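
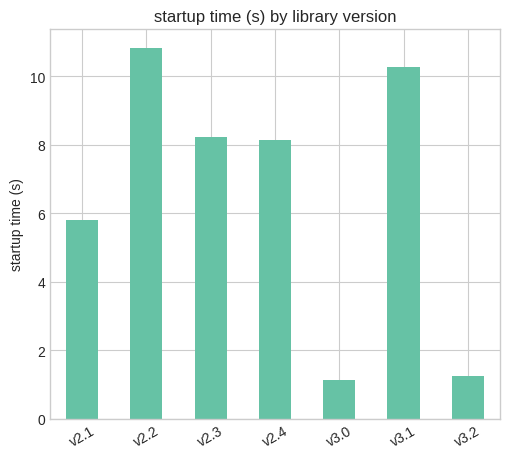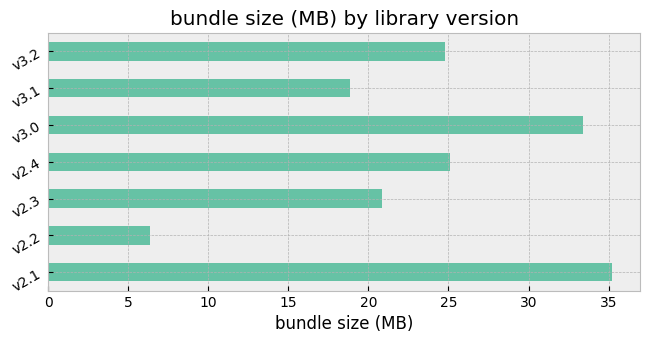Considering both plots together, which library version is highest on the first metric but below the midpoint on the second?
Chart 2 median bundle size (MB) ≈ 25; below-median library versions: v2.2, v2.3, v3.1. Among those, v2.2 has the highest startup time (s) (≈ 11).

v2.2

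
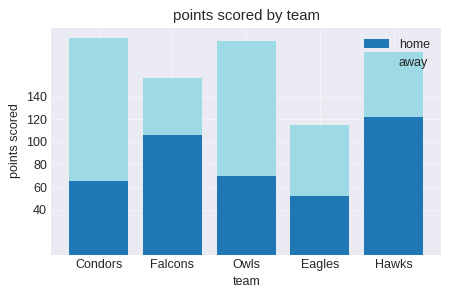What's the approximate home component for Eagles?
≈ 60

home top ≈ 60, bottom ≈ 0; segment ≈ 60.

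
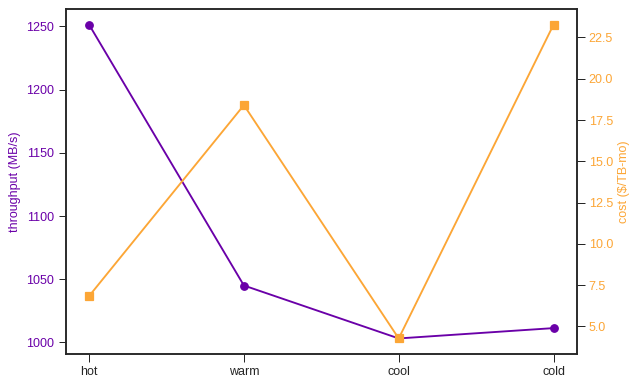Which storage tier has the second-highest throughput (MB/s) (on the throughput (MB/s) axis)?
Top 3 (on the throughput (MB/s) axis): hot ≈ 1250, warm ≈ 1050, cold ≈ 1000.

warm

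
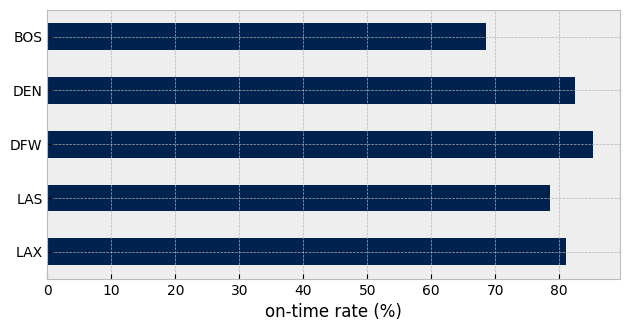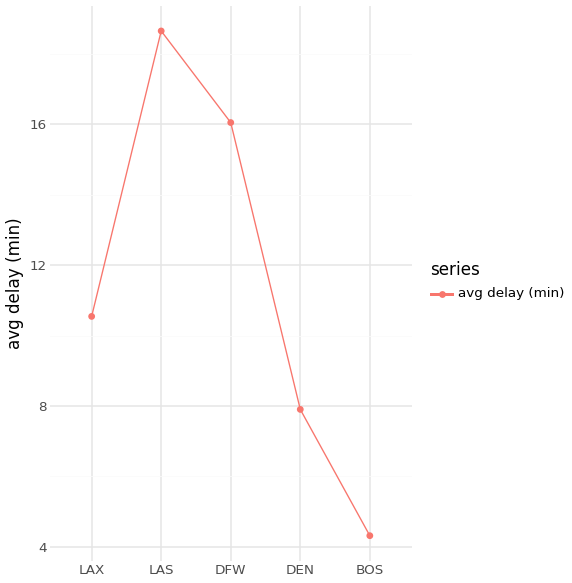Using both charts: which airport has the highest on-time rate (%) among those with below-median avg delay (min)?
Chart 2 median avg delay (min) ≈ 10; below-median airports: DEN, BOS. Among those, DEN has the highest on-time rate (%) (≈ 80).

DEN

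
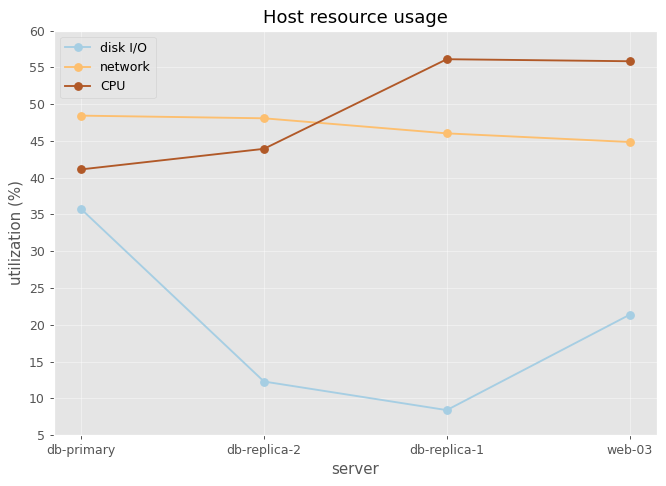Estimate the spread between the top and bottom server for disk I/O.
Max db-primary ≈ 35, min db-replica-1 ≈ 10; range ≈ 25.

≈ 25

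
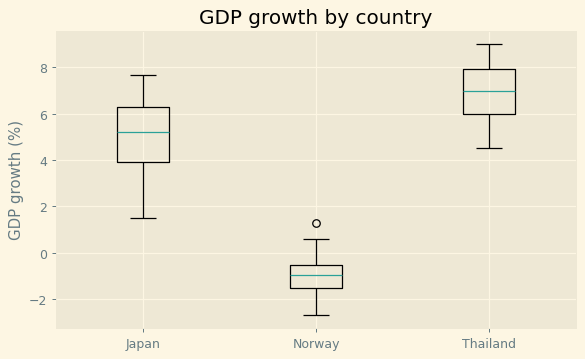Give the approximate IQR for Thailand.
Q3 ≈ 8, Q1 ≈ 6; IQR ≈ 2.

≈ 2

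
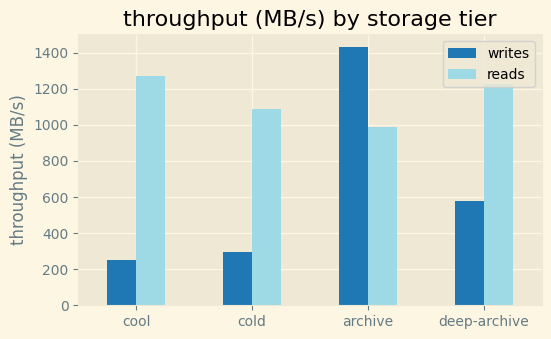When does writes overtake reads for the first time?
archive

cold: writes ≈ 200 vs reads ≈ 1000 (not yet); archive: writes ≈ 1400 vs reads ≈ 1000 (first crossover).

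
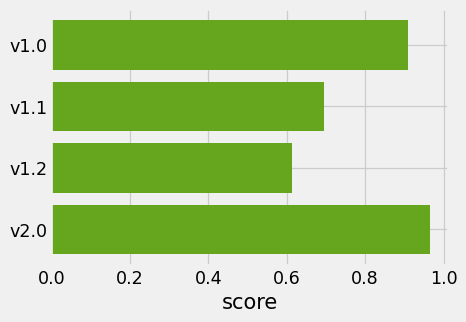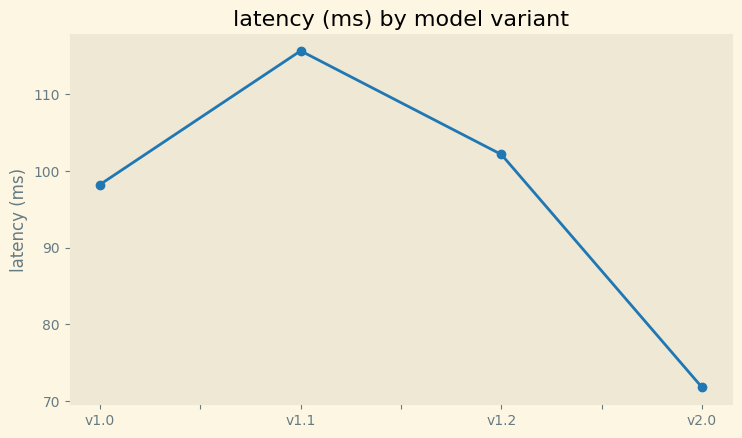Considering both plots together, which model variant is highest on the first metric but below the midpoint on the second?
v2.0

Chart 2 median latency (ms) ≈ 100; below-median model variants: v1.0, v2.0. Among those, v2.0 has the highest score (≈ 1).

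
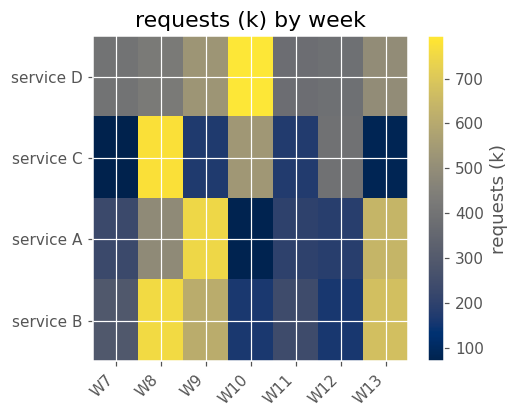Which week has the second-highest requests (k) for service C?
W10

Top 3 for service C: W8 ≈ 800, W10 ≈ 500, W12 ≈ 400.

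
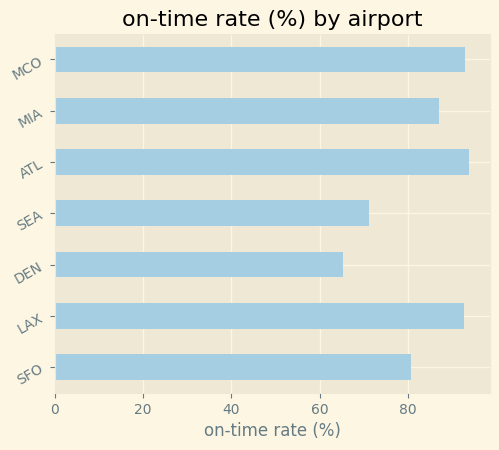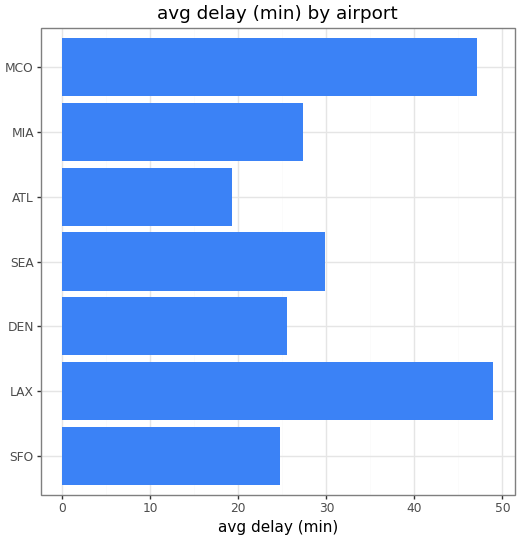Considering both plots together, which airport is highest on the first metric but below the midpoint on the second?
Chart 2 median avg delay (min) ≈ 25; below-median airports: SFO, DEN, ATL. Among those, ATL has the highest on-time rate (%) (≈ 90).

ATL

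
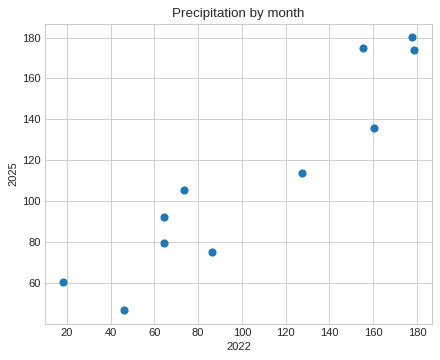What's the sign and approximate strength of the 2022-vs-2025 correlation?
positive, strong

Points are positively correlated; strong (|r| ≈ 0.9).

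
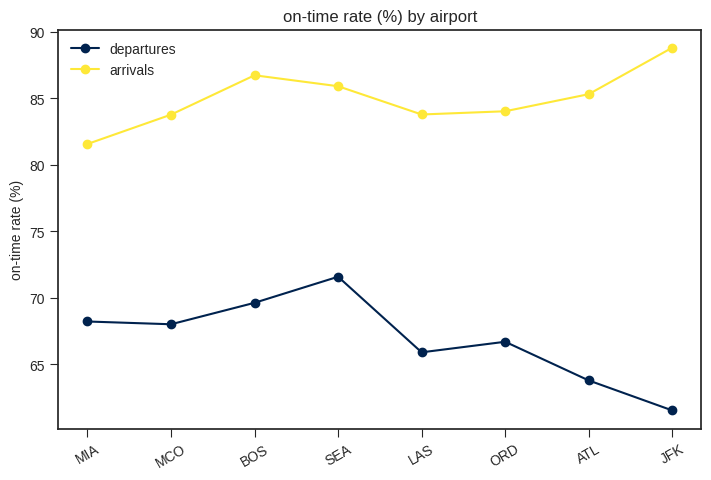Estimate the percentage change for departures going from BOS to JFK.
≈ -14.3%

BOS ≈ 70, JFK ≈ 60; (60 − 70) / 70 ≈ -14.3%.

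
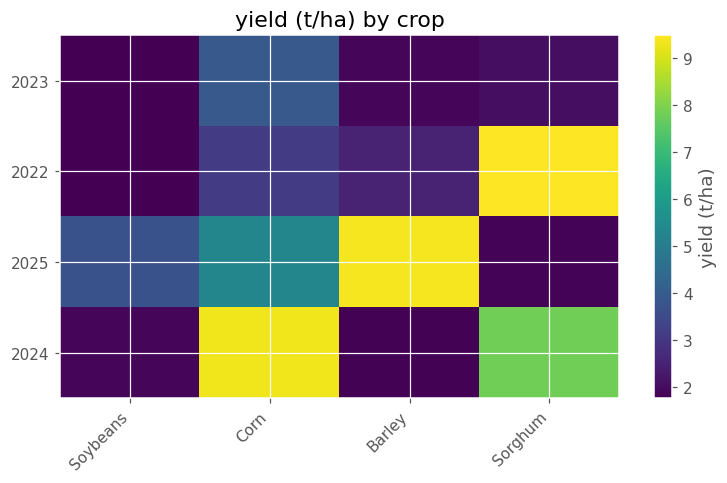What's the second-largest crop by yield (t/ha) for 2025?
Top 3 for 2025: Barley ≈ 9, Corn ≈ 5, Soybeans ≈ 4.

Corn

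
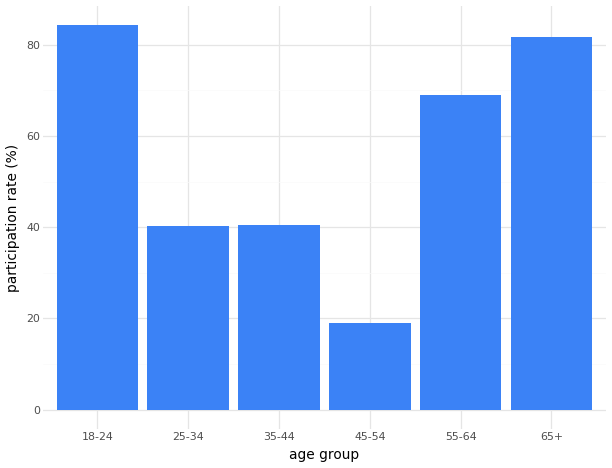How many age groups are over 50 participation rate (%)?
Above 50: 18-24, 55-64, 65+.

3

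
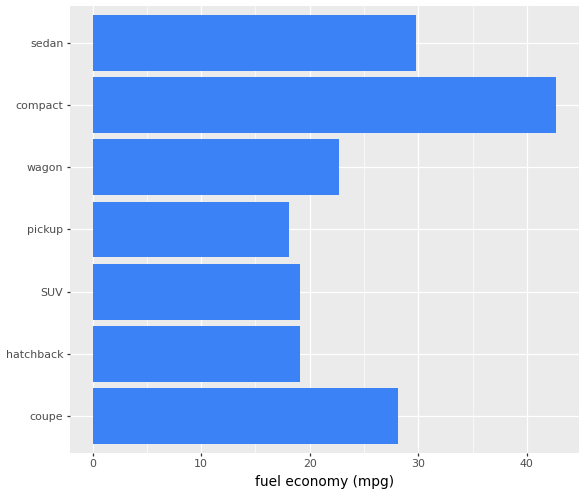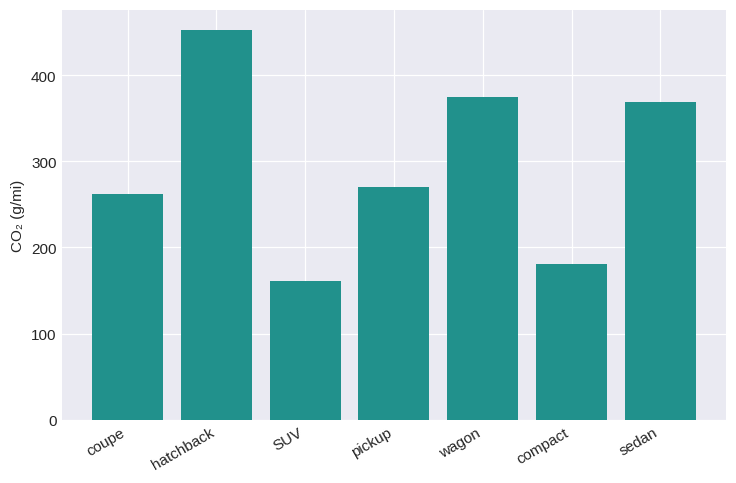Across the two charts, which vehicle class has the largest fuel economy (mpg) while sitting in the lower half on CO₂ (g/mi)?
compact

Chart 2 median CO₂ (g/mi) ≈ 250; below-median vehicle classes: coupe, SUV, compact. Among those, compact has the highest fuel economy (mpg) (≈ 45).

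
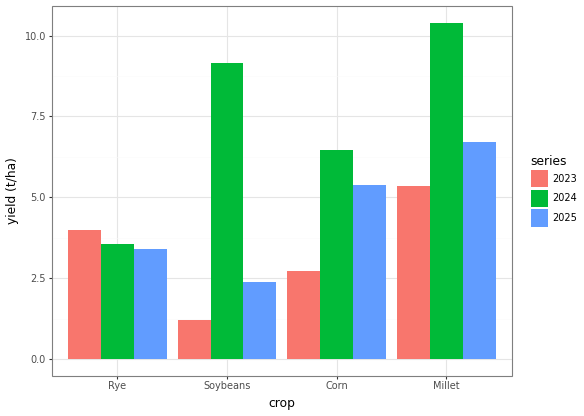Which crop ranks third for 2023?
Corn

Top 4 for 2023: Millet ≈ 5, Rye ≈ 4, Corn ≈ 3, Soybeans ≈ 1.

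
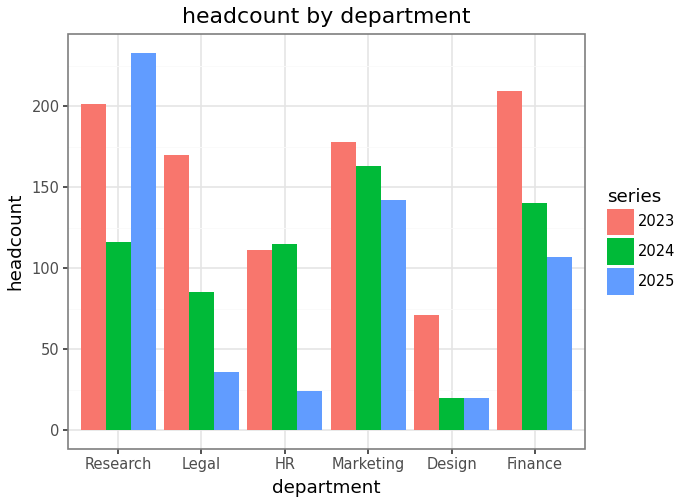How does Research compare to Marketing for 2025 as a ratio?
≈ 1.71×

Research ≈ 240, Marketing ≈ 140; 240/140 ≈ 1.71.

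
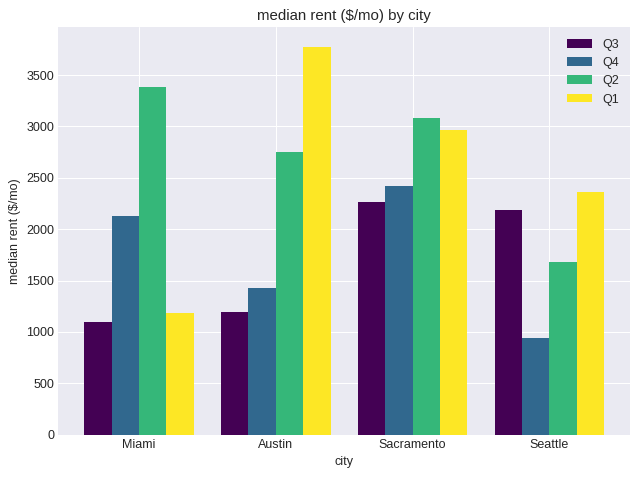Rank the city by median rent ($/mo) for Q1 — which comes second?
Sacramento

Top 3 for Q1: Austin ≈ 4000, Sacramento ≈ 3000, Seattle ≈ 2500.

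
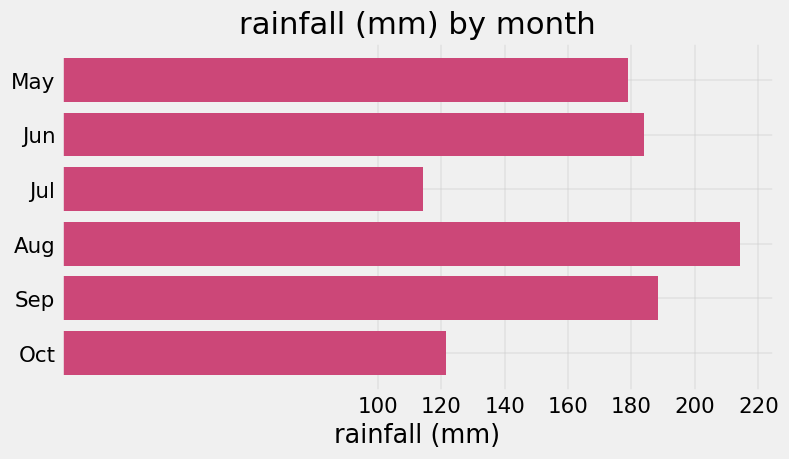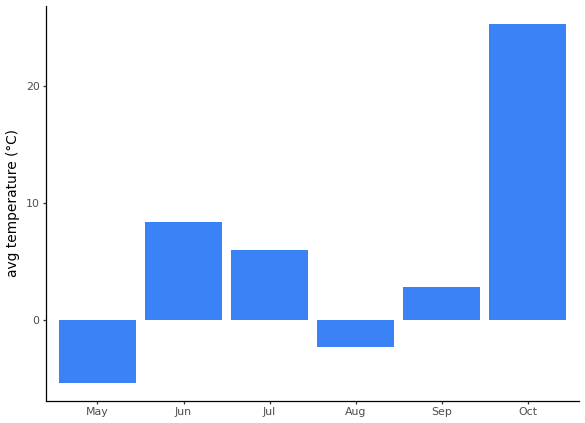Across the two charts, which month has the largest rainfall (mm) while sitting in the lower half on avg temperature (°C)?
Chart 2 median avg temperature (°C) ≈ 5; below-median months: May, Aug, Sep. Among those, Aug has the highest rainfall (mm) (≈ 220).

Aug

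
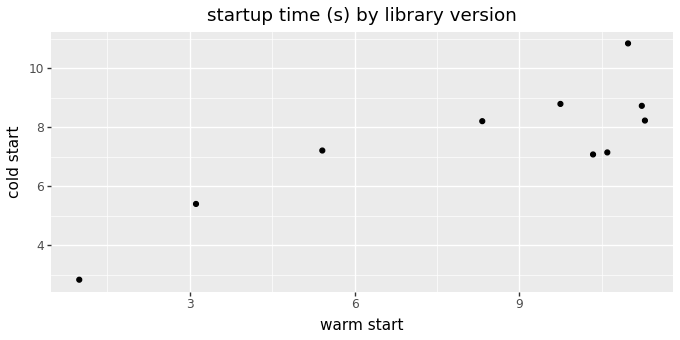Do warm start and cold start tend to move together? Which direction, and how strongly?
Points are positively correlated; strong (|r| ≈ 0.8).

positive, strong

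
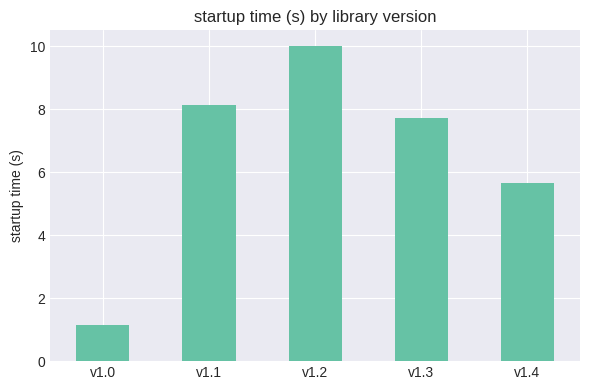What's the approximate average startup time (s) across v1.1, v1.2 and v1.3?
≈ 9

(8 + 10 + 8) / 3 ≈ 9.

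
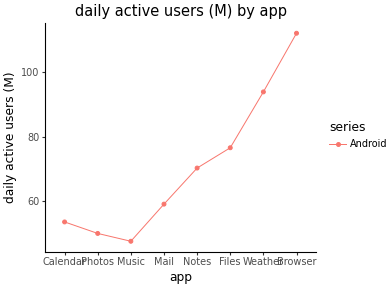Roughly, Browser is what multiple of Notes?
Browser ≈ 110, Notes ≈ 70; 110/70 ≈ 1.57.

≈ 1.57×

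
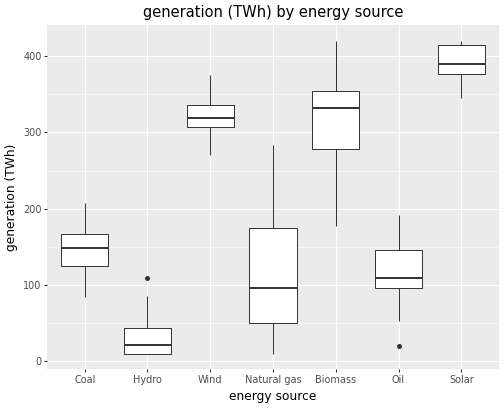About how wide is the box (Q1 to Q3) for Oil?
Q3 ≈ 150, Q1 ≈ 100; IQR ≈ 50.

≈ 50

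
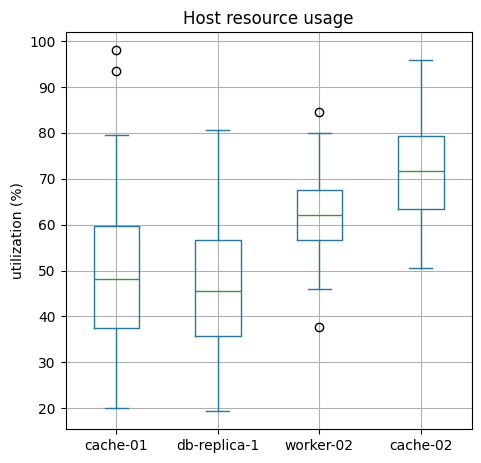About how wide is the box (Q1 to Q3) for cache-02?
≈ 16

Q3 ≈ 80, Q1 ≈ 64; IQR ≈ 16.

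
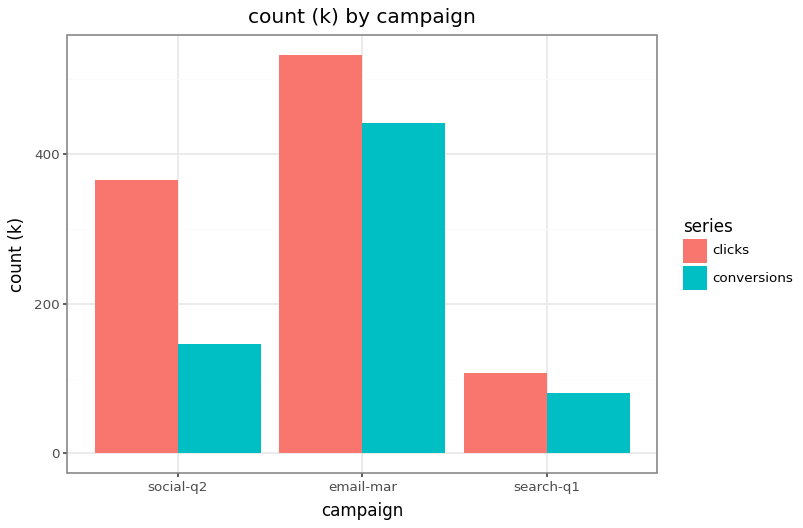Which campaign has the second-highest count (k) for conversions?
Top 3 for conversions: email-mar ≈ 450, social-q2 ≈ 150, search-q1 ≈ 100.

social-q2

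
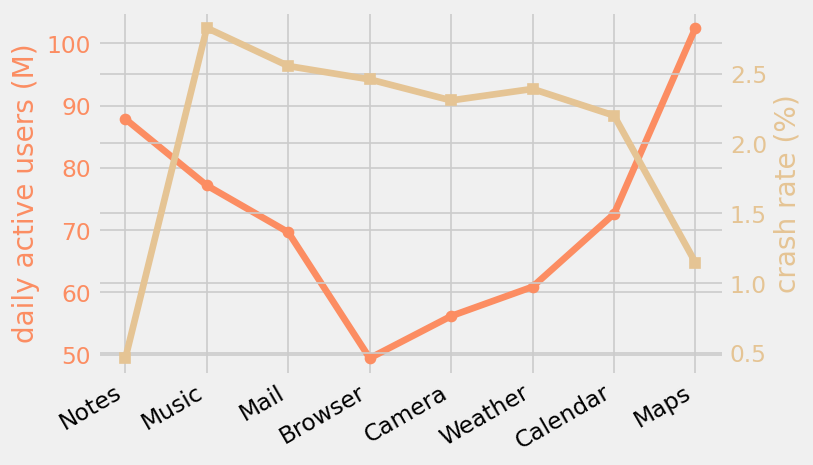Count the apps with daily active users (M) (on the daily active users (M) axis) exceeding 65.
5

Above 65: Notes, Music, Mail, Calendar, Maps.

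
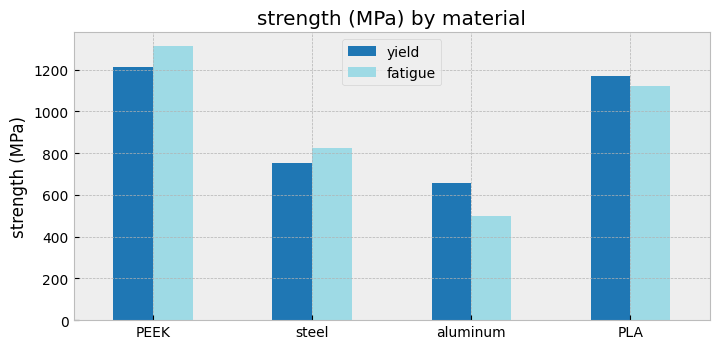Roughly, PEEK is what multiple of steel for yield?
PEEK ≈ 1200, steel ≈ 800; 1200/800 ≈ 1.5.

≈ 1.5×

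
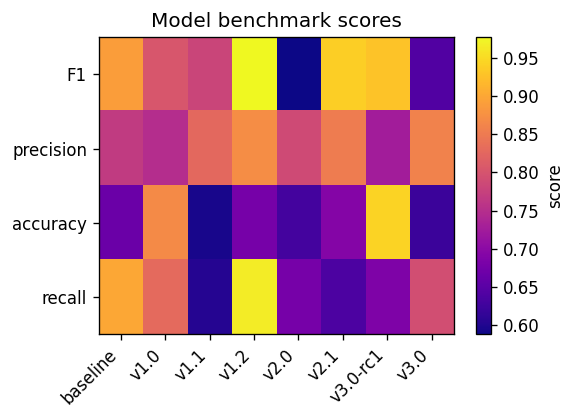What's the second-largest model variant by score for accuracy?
Top 3 for accuracy: v3.0-rc1 ≈ 0.95, v1.0 ≈ 0.85, v2.1 ≈ 0.70.

v1.0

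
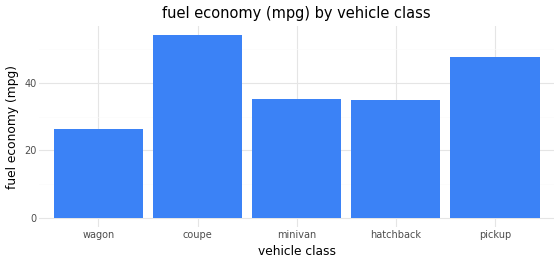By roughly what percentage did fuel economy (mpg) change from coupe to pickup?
coupe ≈ 55, pickup ≈ 50; (50 − 55) / 55 ≈ -9.1%.

≈ -9.1%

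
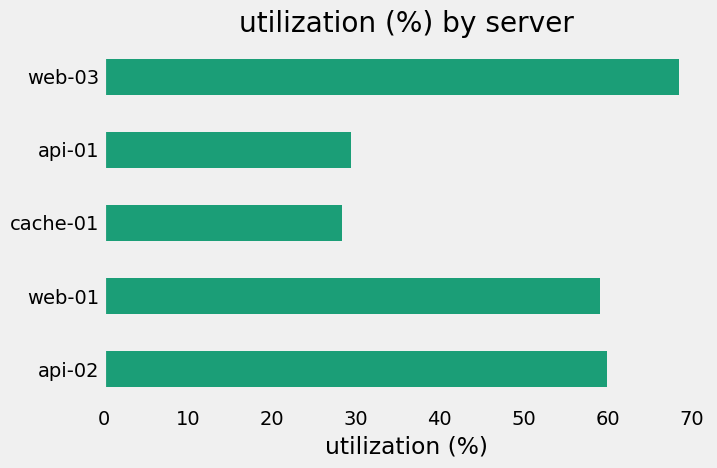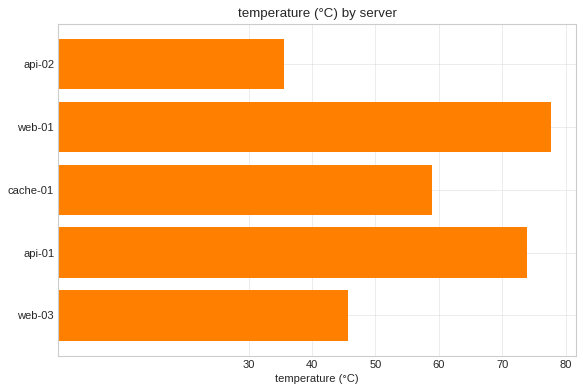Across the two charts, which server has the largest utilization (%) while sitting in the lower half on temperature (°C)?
Chart 2 median temperature (°C) ≈ 60; below-median servers: api-02, web-03. Among those, web-03 has the highest utilization (%) (≈ 70).

web-03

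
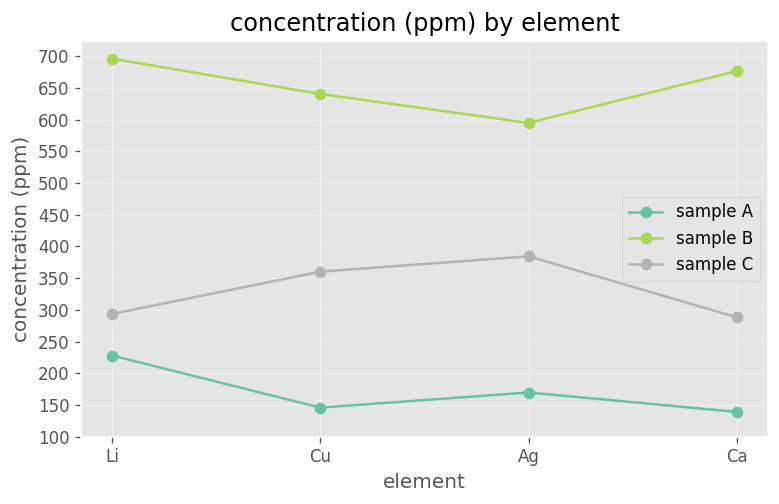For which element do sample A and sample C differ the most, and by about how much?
Ag, ≈ 250 ppm

Ag: sample A ≈ 150, sample C ≈ 400 → gap ≈ 250. Next-largest (Cu) is only ≈ 200.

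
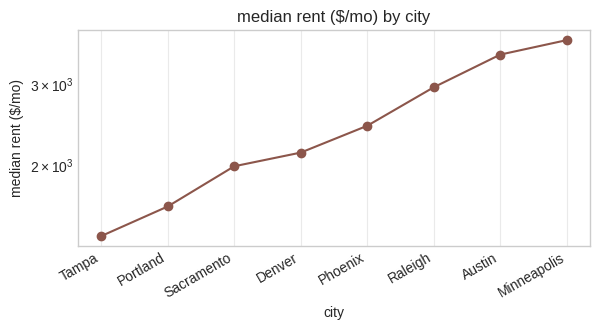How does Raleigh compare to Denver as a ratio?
≈ 1.36×

Raleigh ≈ 3000, Denver ≈ 2200; 3000/2200 ≈ 1.36.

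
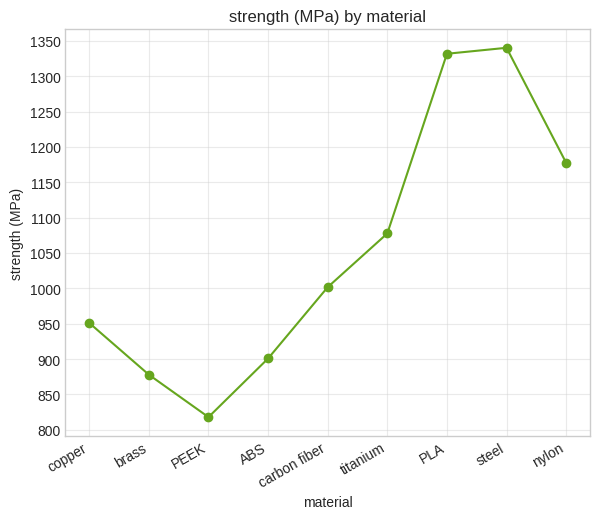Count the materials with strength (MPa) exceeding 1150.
3

Above 1150: PLA, steel, nylon.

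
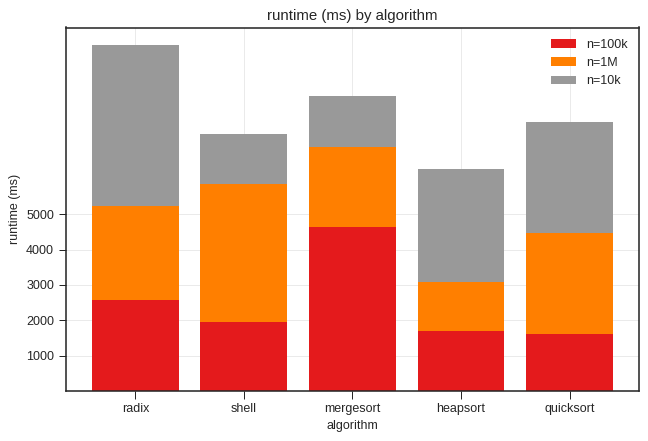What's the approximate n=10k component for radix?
n=10k top ≈ 10000, bottom ≈ 5000; segment ≈ 5000.

≈ 5000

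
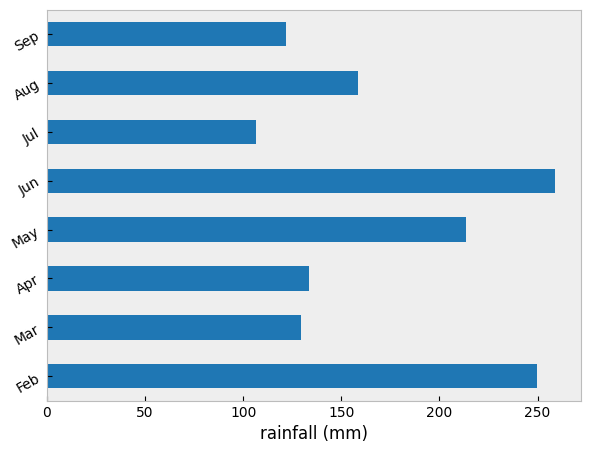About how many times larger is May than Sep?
May ≈ 225, Sep ≈ 125; 225/125 ≈ 1.8.

≈ 1.8×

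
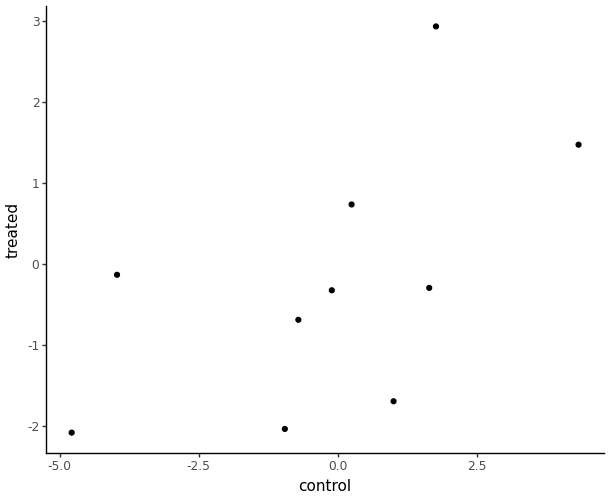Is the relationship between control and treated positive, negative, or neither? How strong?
Points are positively correlated; moderate (|r| ≈ 0.6).

positive, moderate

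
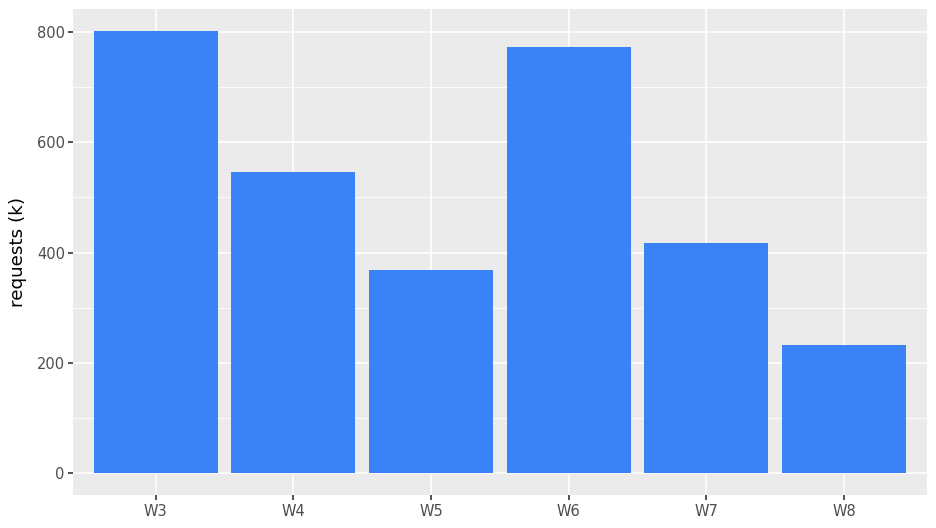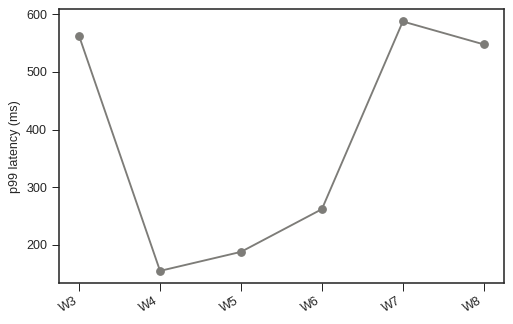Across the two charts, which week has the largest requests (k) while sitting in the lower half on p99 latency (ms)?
W6

Chart 2 median p99 latency (ms) ≈ 400; below-median weeks: W4, W5, W6. Among those, W6 has the highest requests (k) (≈ 800).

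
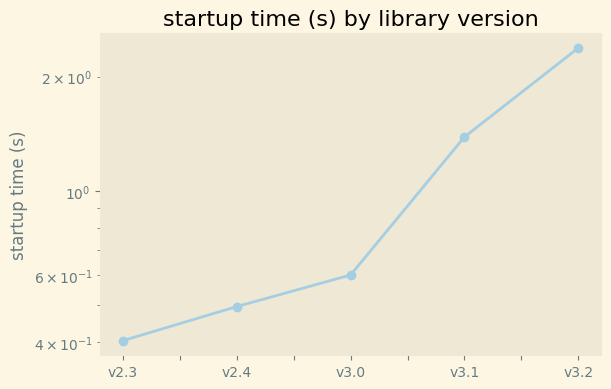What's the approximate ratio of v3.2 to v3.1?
≈ 1.71×

v3.2 ≈ 2.4, v3.1 ≈ 1.4; 2.4/1.4 ≈ 1.71.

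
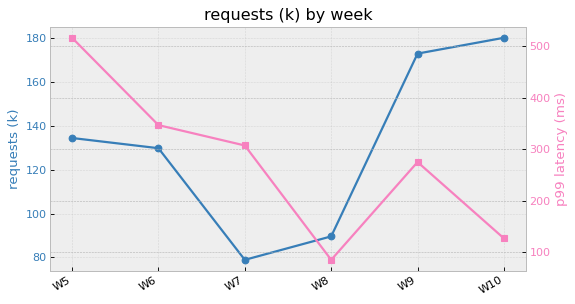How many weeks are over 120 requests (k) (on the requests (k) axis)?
4

Above 120: W5, W6, W9, W10.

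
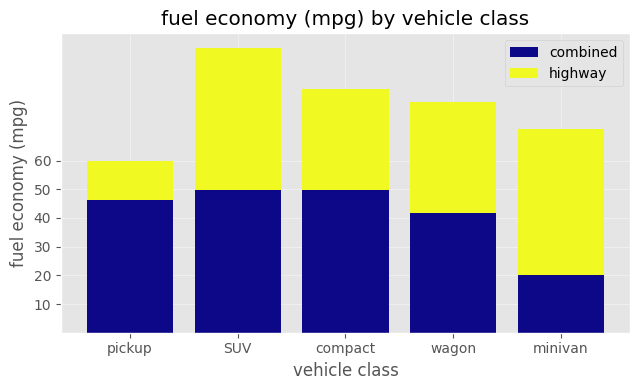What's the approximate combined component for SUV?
combined top ≈ 50, bottom ≈ 0; segment ≈ 50.

≈ 50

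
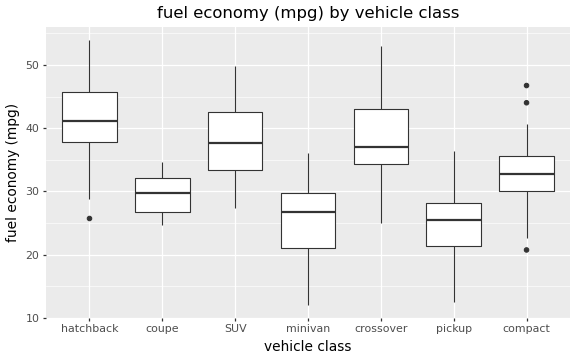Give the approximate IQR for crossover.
Q3 ≈ 44, Q1 ≈ 34; IQR ≈ 10.

≈ 10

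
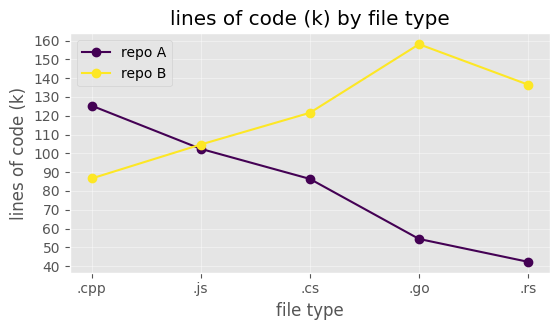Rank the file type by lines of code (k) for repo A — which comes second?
.js

Top 3 for repo A: .cpp ≈ 130, .js ≈ 100, .cs ≈ 90.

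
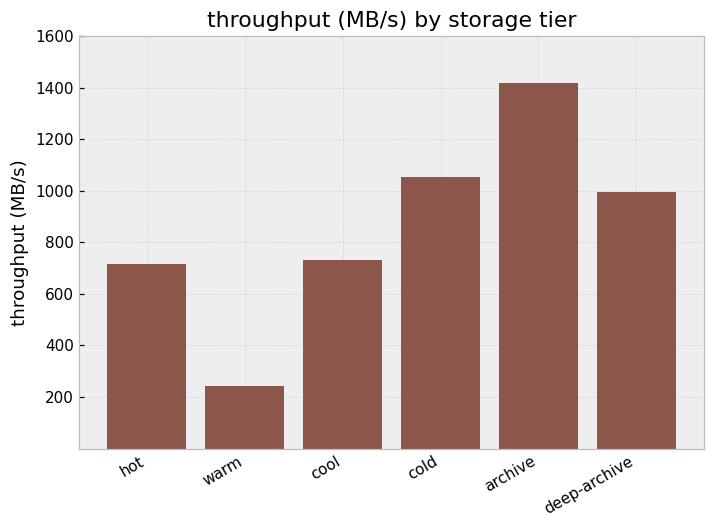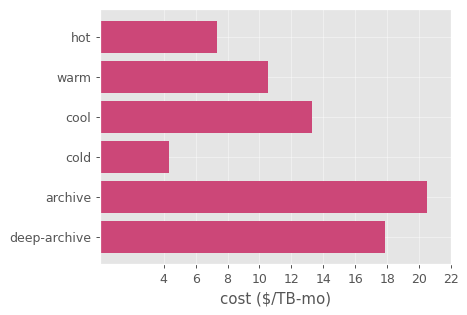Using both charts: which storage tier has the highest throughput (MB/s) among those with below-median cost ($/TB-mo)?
Chart 2 median cost ($/TB-mo) ≈ 12; below-median storage tiers: hot, warm, cold. Among those, cold has the highest throughput (MB/s) (≈ 1000).

cold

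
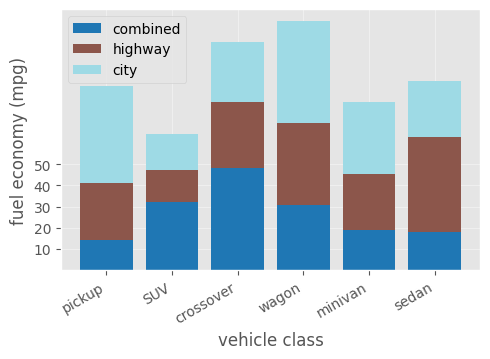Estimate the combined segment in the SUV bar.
combined top ≈ 30, bottom ≈ 0; segment ≈ 30.

≈ 30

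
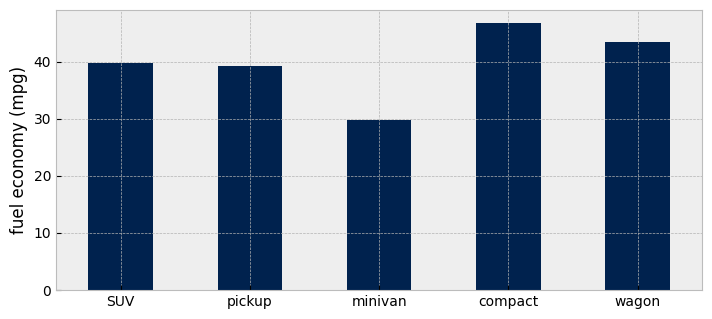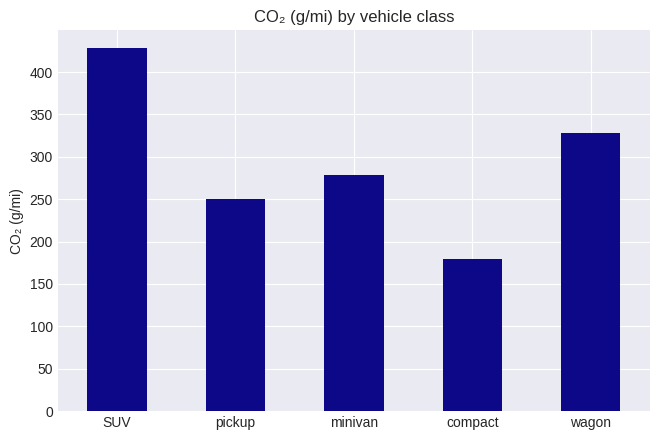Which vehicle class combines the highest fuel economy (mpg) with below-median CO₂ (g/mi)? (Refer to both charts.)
Chart 2 median CO₂ (g/mi) ≈ 300; below-median vehicle classes: pickup, compact. Among those, compact has the highest fuel economy (mpg) (≈ 45).

compact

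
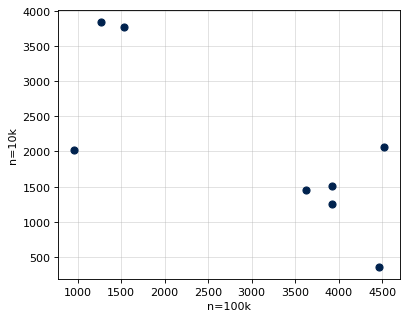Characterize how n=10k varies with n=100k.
negative, strong

Points are negatively correlated; strong (|r| ≈ 0.8).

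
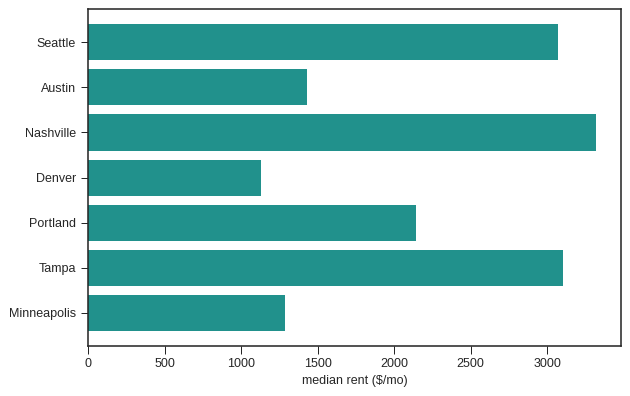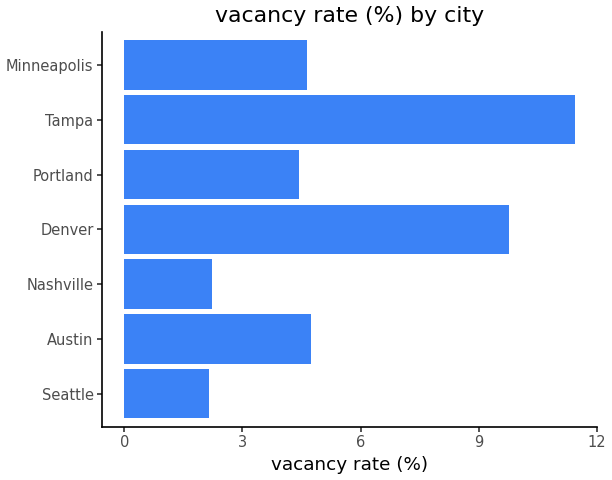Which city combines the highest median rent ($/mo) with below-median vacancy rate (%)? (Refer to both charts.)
Chart 2 median vacancy rate (%) ≈ 4; below-median cities: Seattle, Nashville, Portland. Among those, Nashville has the highest median rent ($/mo) (≈ 3500).

Nashville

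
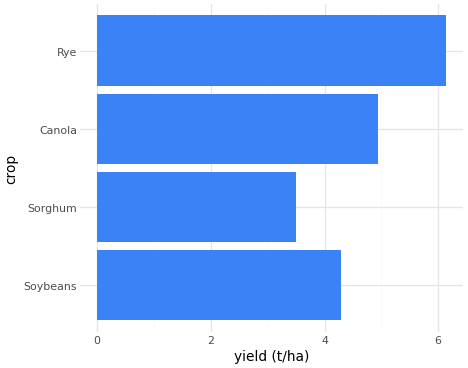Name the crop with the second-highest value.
Canola

Top 3: Rye ≈ 6, Canola ≈ 5, Soybeans ≈ 4.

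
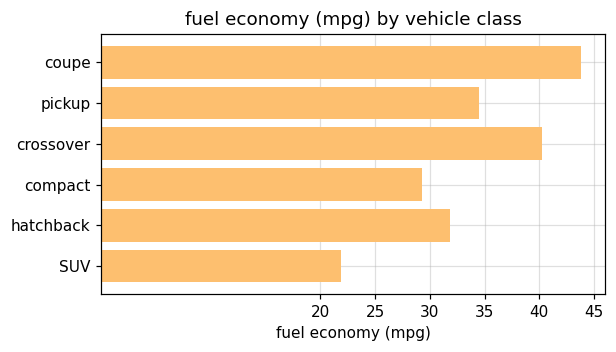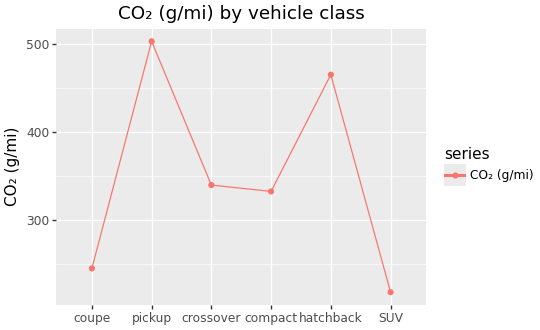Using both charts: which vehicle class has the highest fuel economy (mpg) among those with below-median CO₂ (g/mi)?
coupe

Chart 2 median CO₂ (g/mi) ≈ 350; below-median vehicle classes: coupe, compact, SUV. Among those, coupe has the highest fuel economy (mpg) (≈ 45).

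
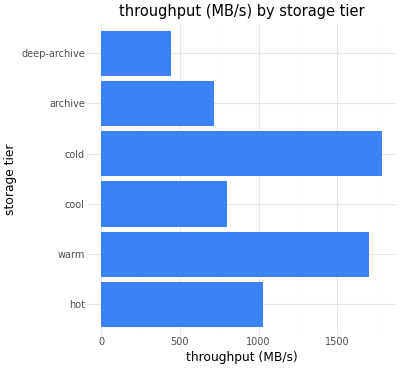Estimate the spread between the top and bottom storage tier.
≈ 1400

Max cold ≈ 1800, min deep-archive ≈ 400; range ≈ 1400.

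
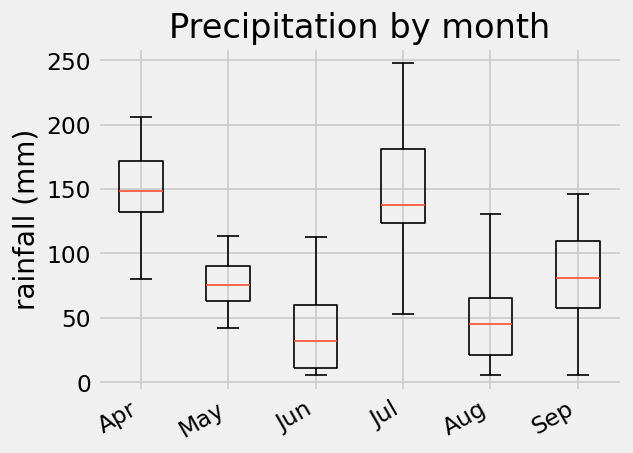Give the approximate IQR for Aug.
Q3 ≈ 60, Q1 ≈ 20; IQR ≈ 40.

≈ 40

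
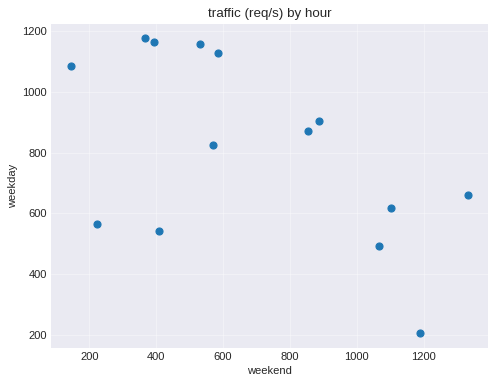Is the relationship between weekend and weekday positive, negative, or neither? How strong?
negative, moderate

Points are negatively correlated; moderate (|r| ≈ 0.6).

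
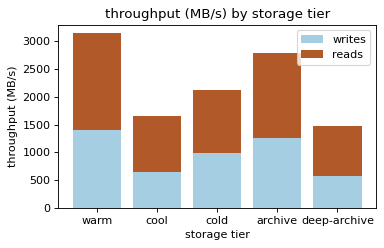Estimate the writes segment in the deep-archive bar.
writes top ≈ 500, bottom ≈ 0; segment ≈ 500.

≈ 500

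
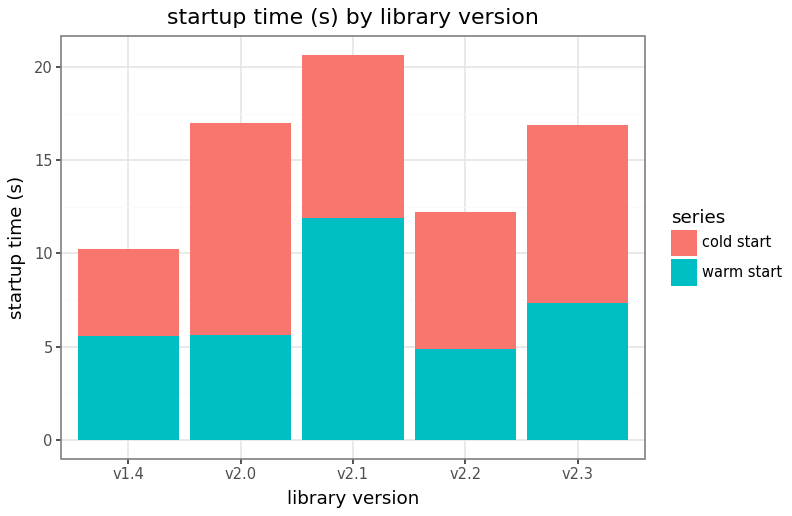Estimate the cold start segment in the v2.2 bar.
≈ 8

cold start top ≈ 12, bottom ≈ 4; segment ≈ 8.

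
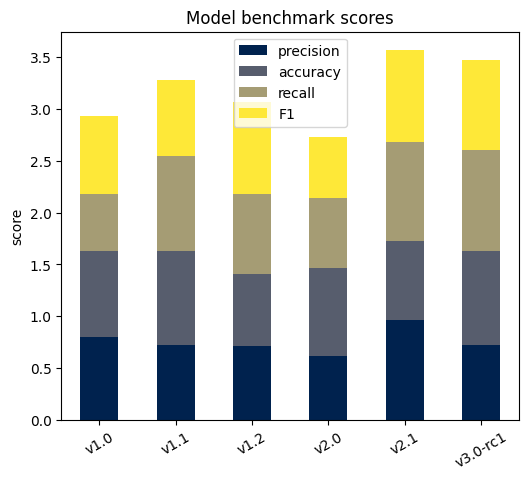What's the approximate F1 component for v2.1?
≈ 1.0

F1 top ≈ 3.5, bottom ≈ 2.5; segment ≈ 1.0.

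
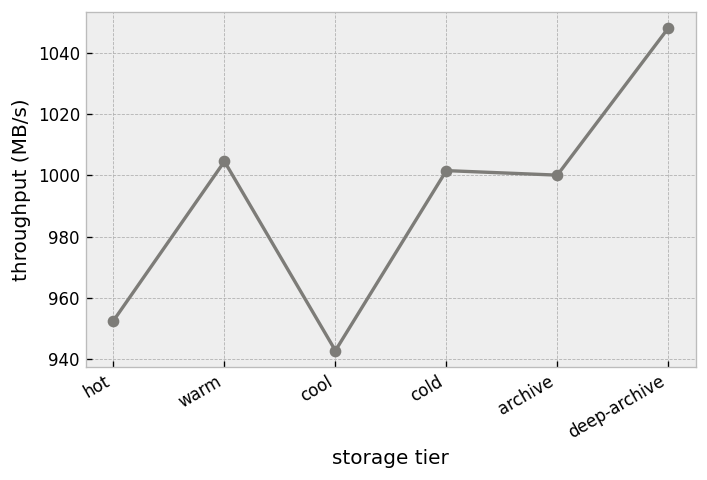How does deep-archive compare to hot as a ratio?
deep-archive ≈ 1050, hot ≈ 950; 1050/950 ≈ 1.11.

≈ 1.11×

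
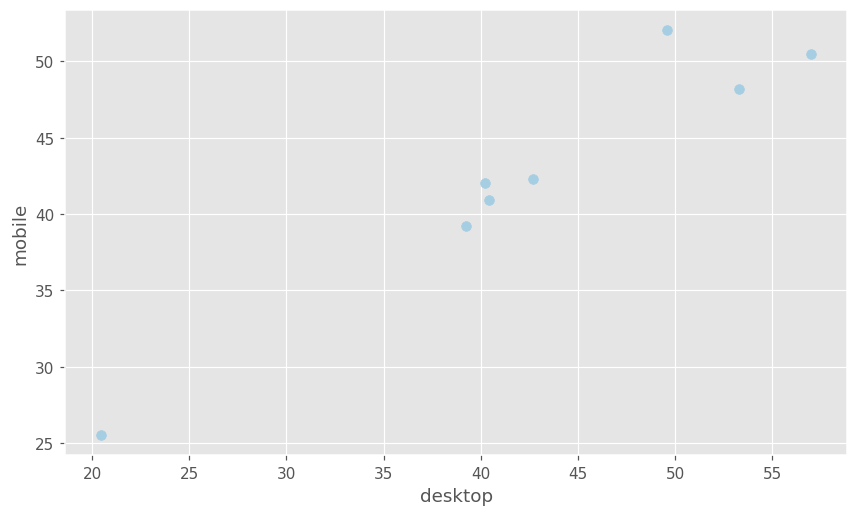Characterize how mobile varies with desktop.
positive, strong

Points are positively correlated; strong (|r| ≈ 1.0).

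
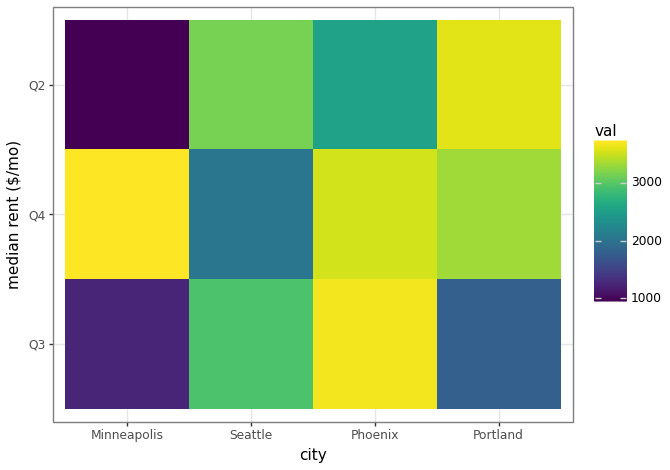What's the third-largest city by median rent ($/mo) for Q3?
Portland

Top 4 for Q3: Phoenix ≈ 3500, Seattle ≈ 3000, Portland ≈ 2000, Minneapolis ≈ 1000.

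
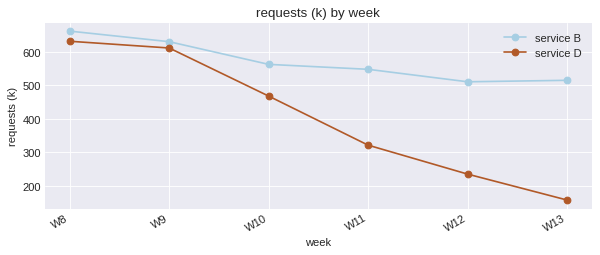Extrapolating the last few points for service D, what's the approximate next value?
Last three: 300, 250, 150 → slope ≈ -75/step → next ≈ 75.

≈ 75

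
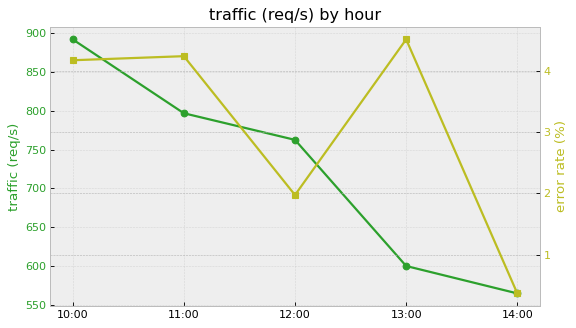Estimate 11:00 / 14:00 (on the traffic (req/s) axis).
11:00 ≈ 800, 14:00 ≈ 550; 800/550 ≈ 1.45.

≈ 1.45×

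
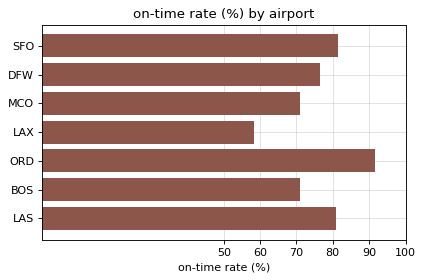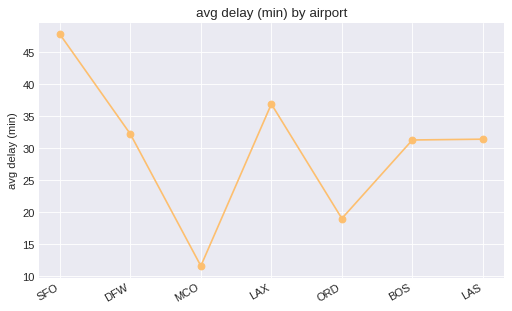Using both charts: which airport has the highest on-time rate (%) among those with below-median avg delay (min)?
ORD

Chart 2 median avg delay (min) ≈ 30; below-median airports: MCO, ORD, BOS. Among those, ORD has the highest on-time rate (%) (≈ 90).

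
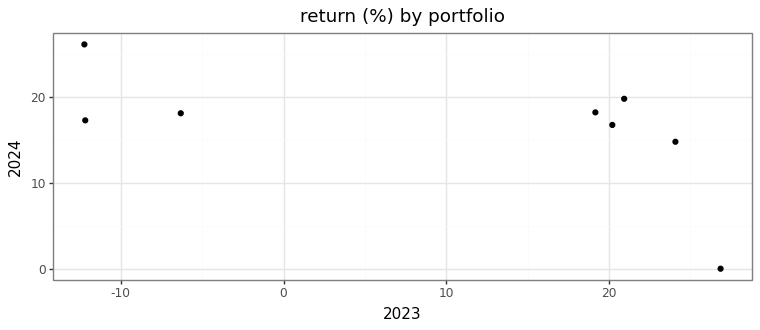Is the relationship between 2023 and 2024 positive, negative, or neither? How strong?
Points are negatively correlated; moderate (|r| ≈ 0.6).

negative, moderate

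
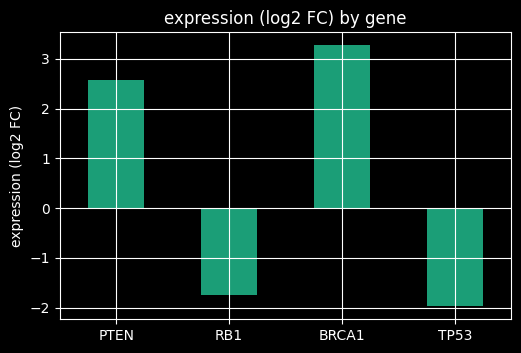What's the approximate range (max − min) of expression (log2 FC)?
≈ 5.5

Max BRCA1 ≈ 3.5, min TP53 ≈ -2.0; range ≈ 5.5.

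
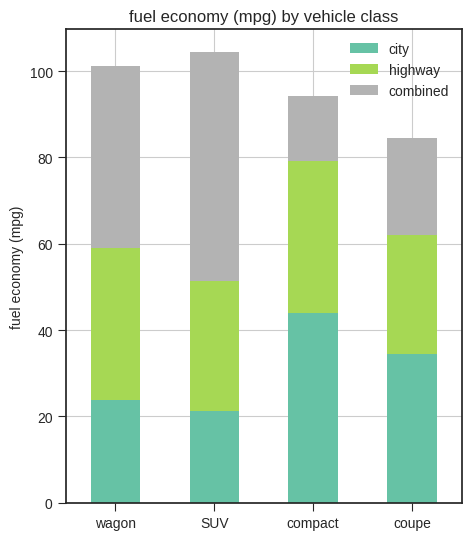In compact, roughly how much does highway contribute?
≈ 40

highway top ≈ 80, bottom ≈ 40; segment ≈ 40.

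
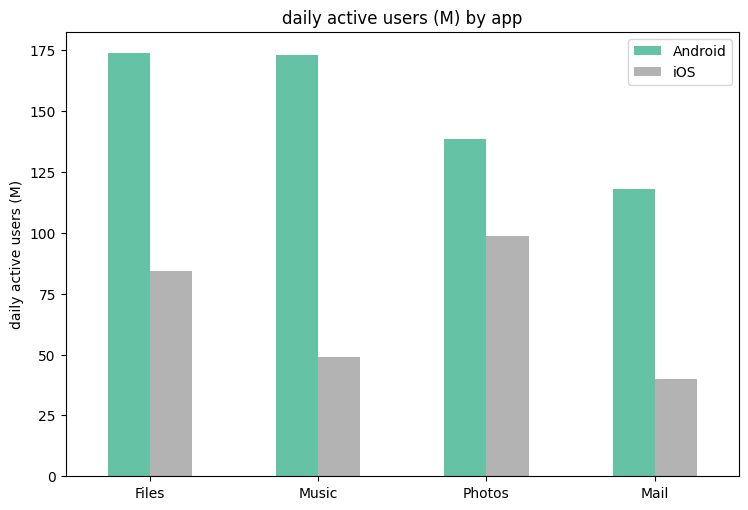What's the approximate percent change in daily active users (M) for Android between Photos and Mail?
Photos ≈ 140, Mail ≈ 120; (120 − 140) / 140 ≈ -14.3%.

≈ -14.3%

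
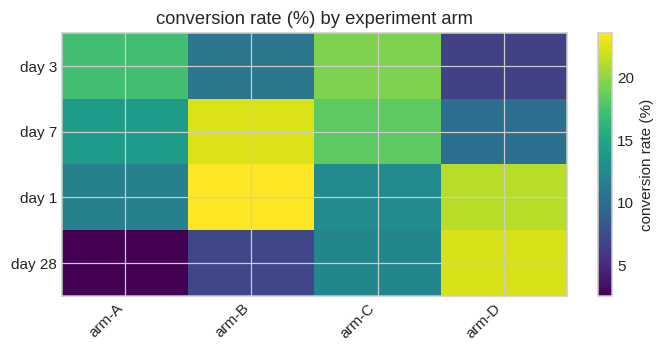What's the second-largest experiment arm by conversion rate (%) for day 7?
Top 3 for day 7: arm-B ≈ 22, arm-C ≈ 18, arm-A ≈ 14.

arm-C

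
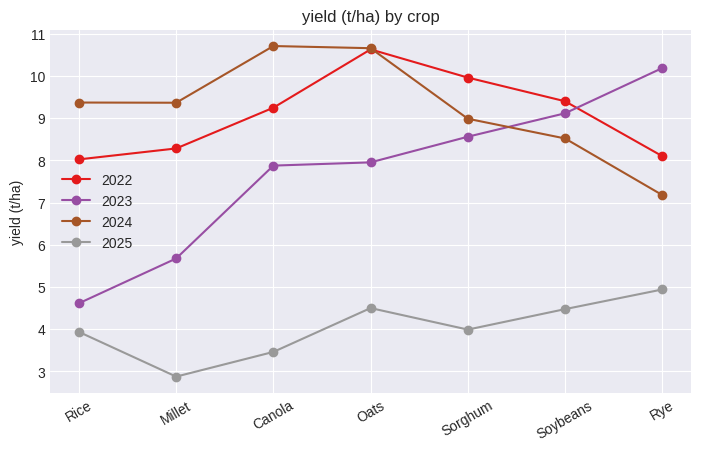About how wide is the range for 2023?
Max Rye ≈ 10, min Rice ≈ 5; range ≈ 5.

≈ 5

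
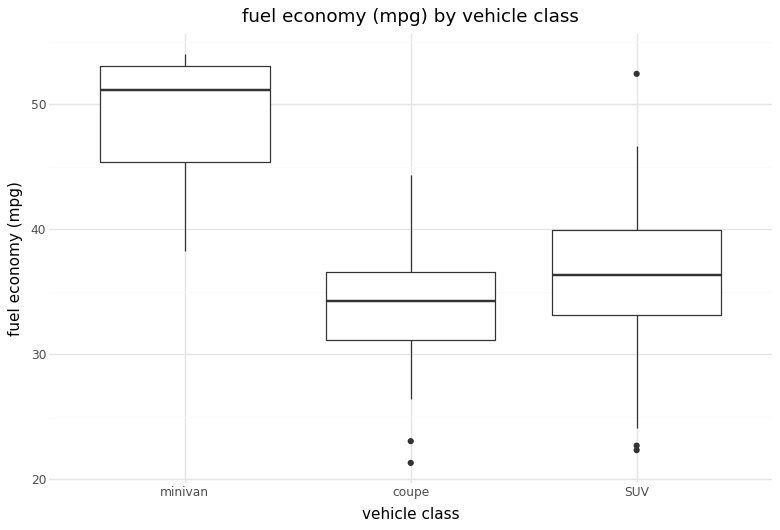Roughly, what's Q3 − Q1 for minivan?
≈ 8

Q3 ≈ 54, Q1 ≈ 46; IQR ≈ 8.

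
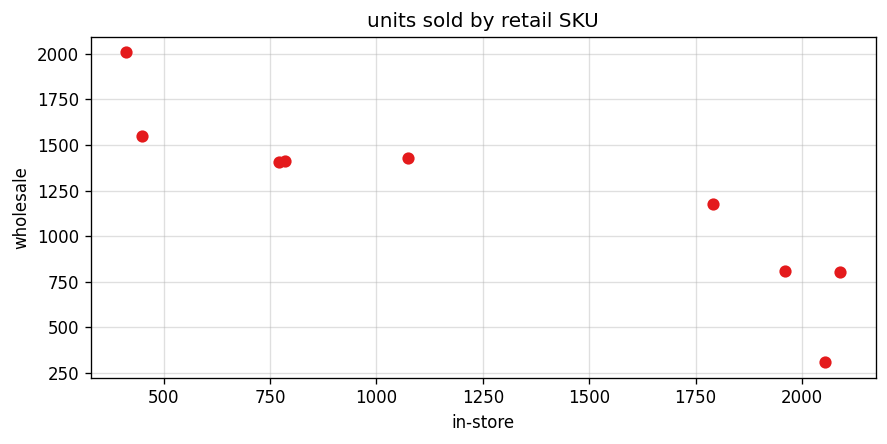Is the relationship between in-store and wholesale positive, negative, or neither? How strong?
negative, strong

Points are negatively correlated; strong (|r| ≈ 0.9).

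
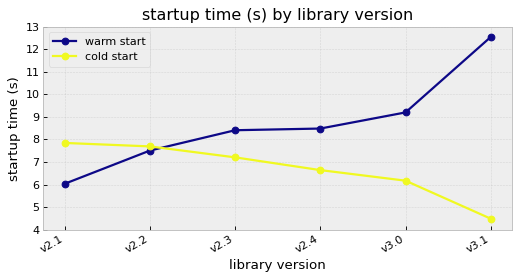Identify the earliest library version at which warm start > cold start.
v2.2: warm start ≈ 8 vs cold start ≈ 8 (not yet); v2.3: warm start ≈ 8 vs cold start ≈ 7 (first crossover).

v2.3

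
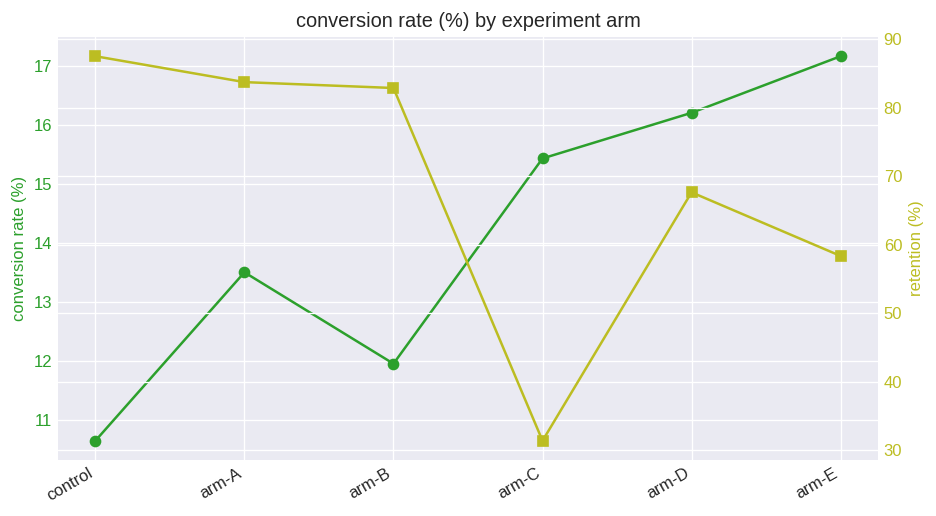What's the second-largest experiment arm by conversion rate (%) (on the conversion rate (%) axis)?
Top 3 (on the conversion rate (%) axis): arm-E ≈ 17, arm-D ≈ 16, arm-C ≈ 15.

arm-D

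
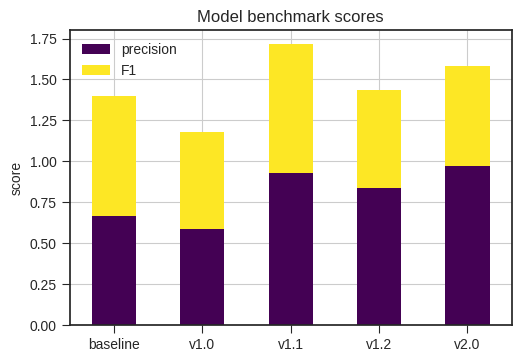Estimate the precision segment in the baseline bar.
≈ 0.6

precision top ≈ 0.6, bottom ≈ 0.0; segment ≈ 0.6.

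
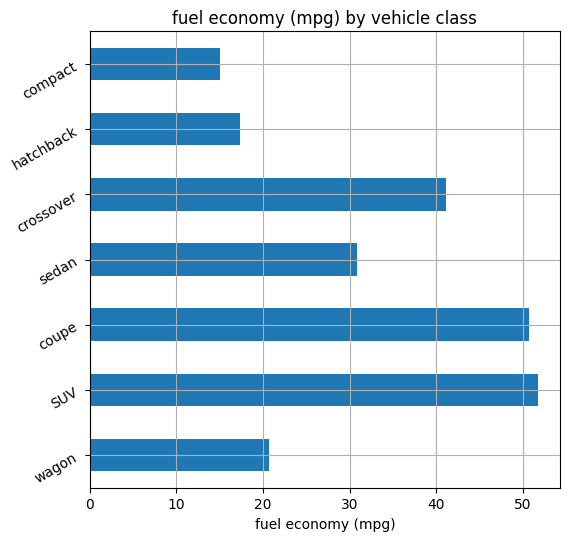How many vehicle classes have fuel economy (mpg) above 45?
2

Above 45: SUV, coupe.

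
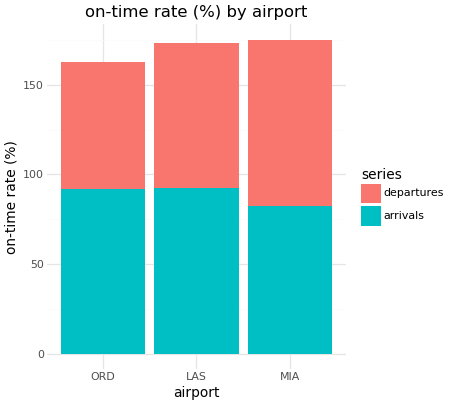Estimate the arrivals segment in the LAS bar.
≈ 100

arrivals top ≈ 100, bottom ≈ 0; segment ≈ 100.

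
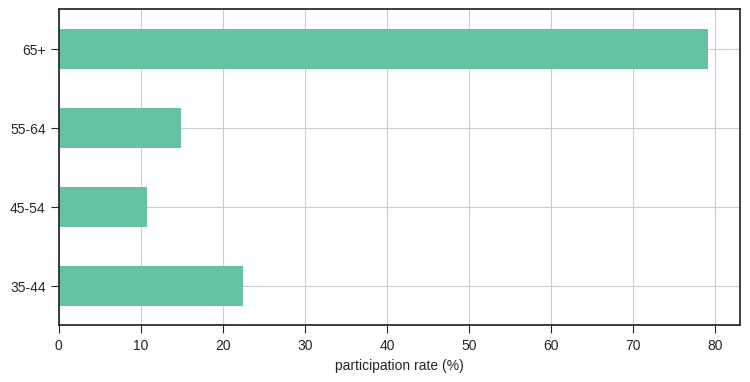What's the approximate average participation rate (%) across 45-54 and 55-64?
(10 + 10) / 2 ≈ 10.

≈ 10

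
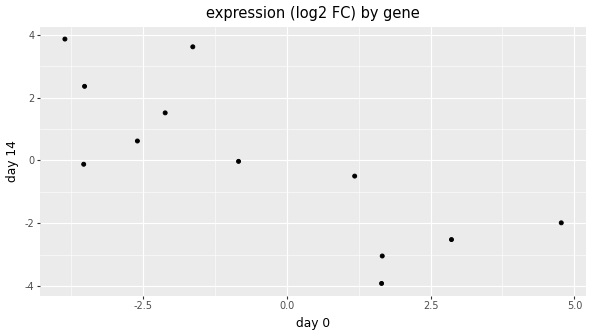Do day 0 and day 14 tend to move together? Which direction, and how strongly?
negative, strong

Points are negatively correlated; strong (|r| ≈ 0.8).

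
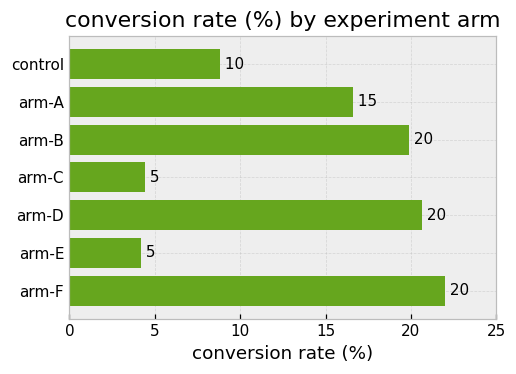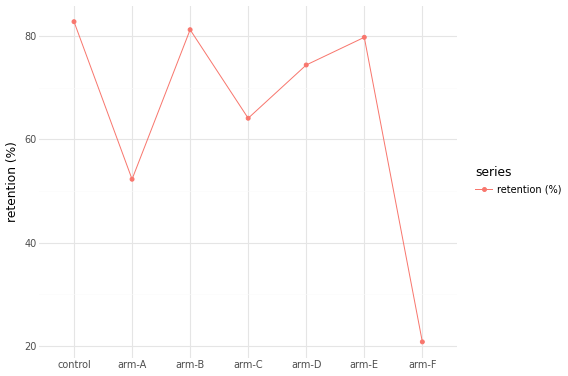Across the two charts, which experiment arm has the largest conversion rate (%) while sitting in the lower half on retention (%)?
arm-F

Chart 2 median retention (%) ≈ 70; below-median experiment arms: arm-A, arm-C, arm-F. Among those, arm-F has the highest conversion rate (%) (≈ 20).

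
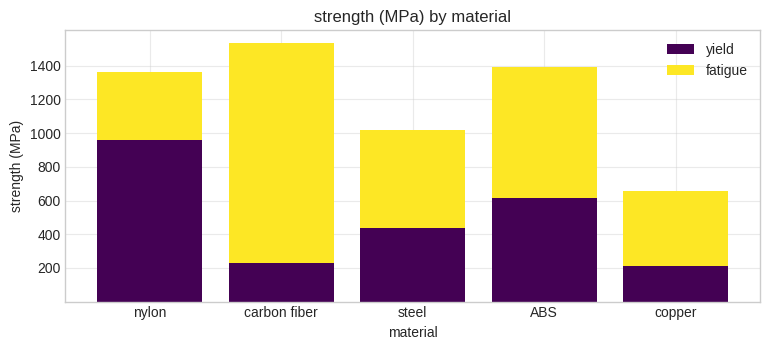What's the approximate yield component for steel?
yield top ≈ 400, bottom ≈ 0; segment ≈ 400.

≈ 400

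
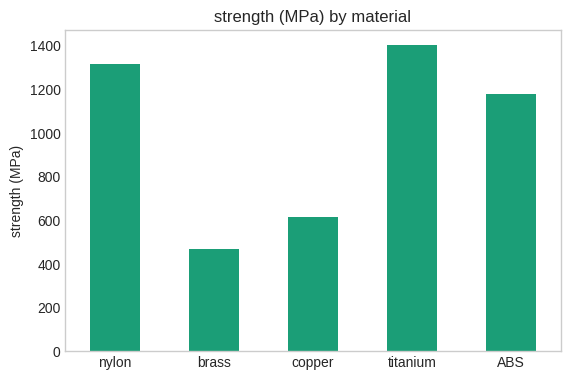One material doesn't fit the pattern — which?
brass ≈ 400; the rest sit between ≈ 600 and ≈ 1400.

brass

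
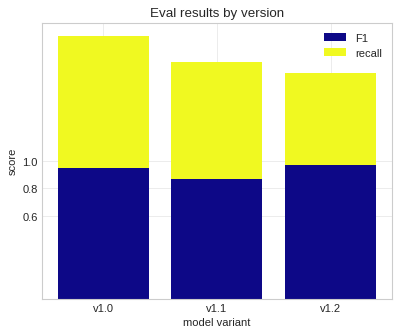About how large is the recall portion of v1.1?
≈ 1.0

recall top ≈ 1.8, bottom ≈ 0.8; segment ≈ 1.0.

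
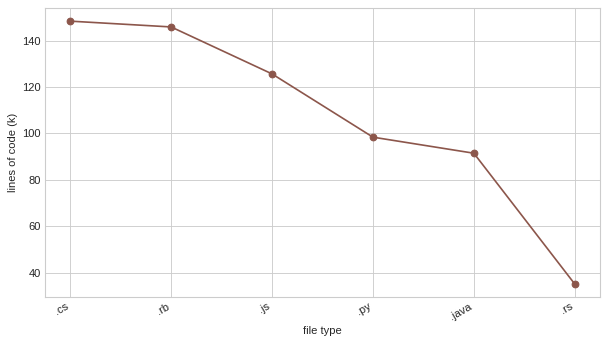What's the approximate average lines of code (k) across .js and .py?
(130 + 100) / 2 ≈ 115.

≈ 115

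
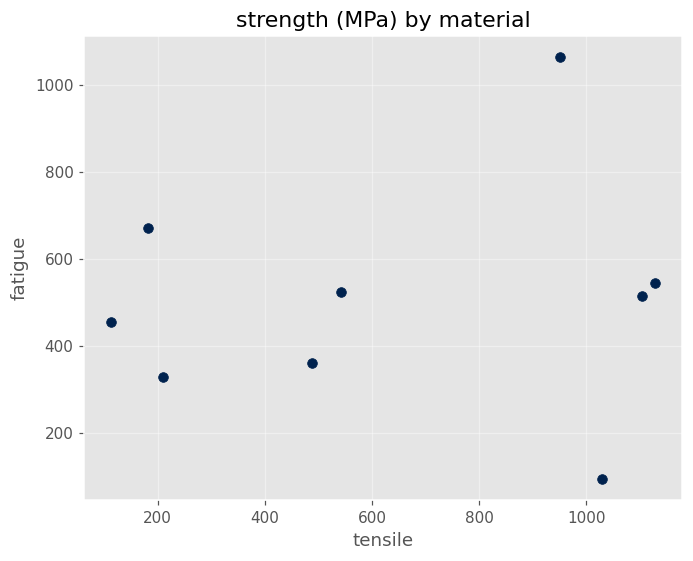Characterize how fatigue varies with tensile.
no clear correlation

Points are roughly uncorrelated; weak (|r| ≈ 0.1).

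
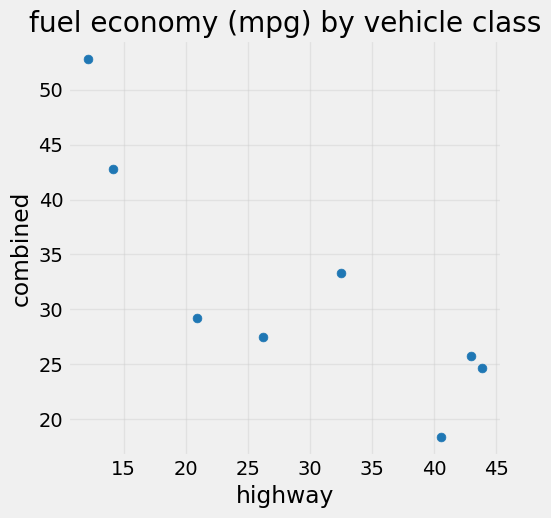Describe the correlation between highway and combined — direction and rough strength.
negative, strong

Points are negatively correlated; strong (|r| ≈ 0.8).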